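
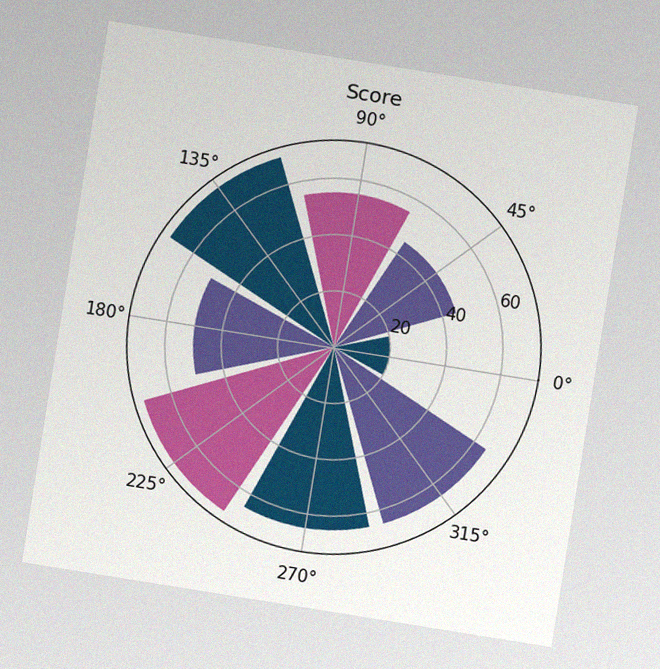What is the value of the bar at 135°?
70

The chart is tilted about 9° clockwise, with some photo noise. The bar at 135° reaches 70 on the radial axis.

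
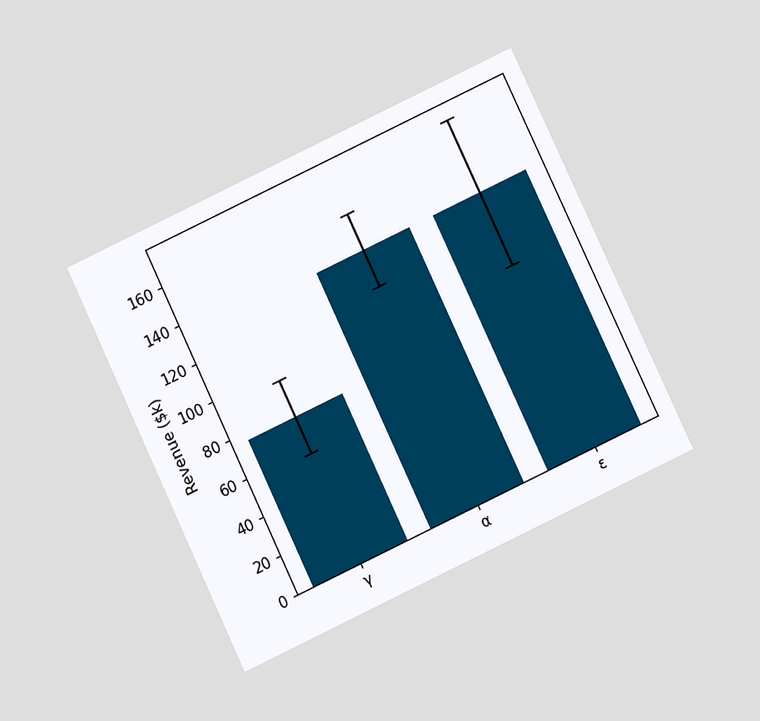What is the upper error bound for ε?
The chart is tilted about 25° counter-clockwise and viewed at a slight angle. The ε bar's upper whisker reaches $171k.

$171k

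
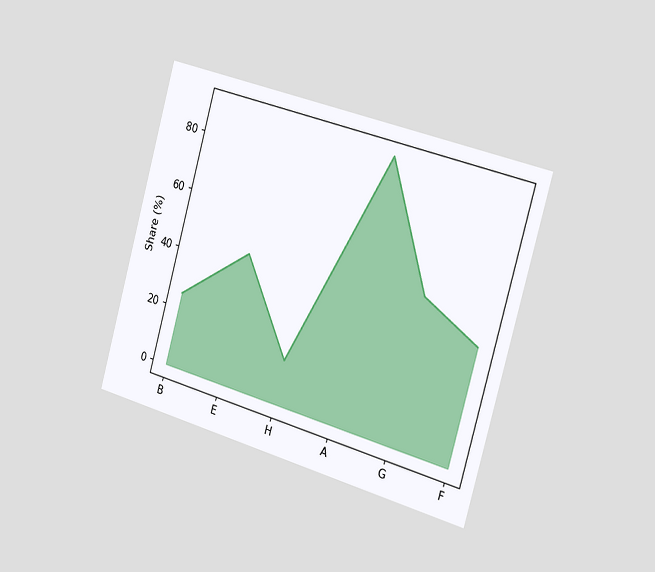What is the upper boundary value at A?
The chart is tilted about 16° clockwise and viewed slightly from the right. At A the upper boundary is at 90%.

90%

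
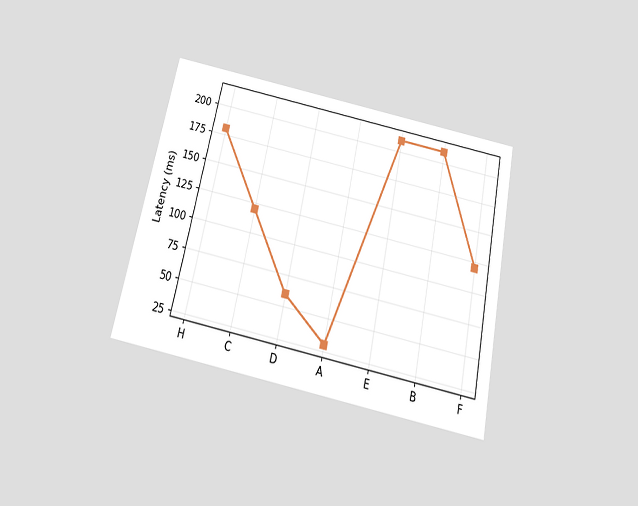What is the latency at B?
210ms

The chart is tilted about 12° clockwise and viewed slightly from below. At B, the line is at 210ms.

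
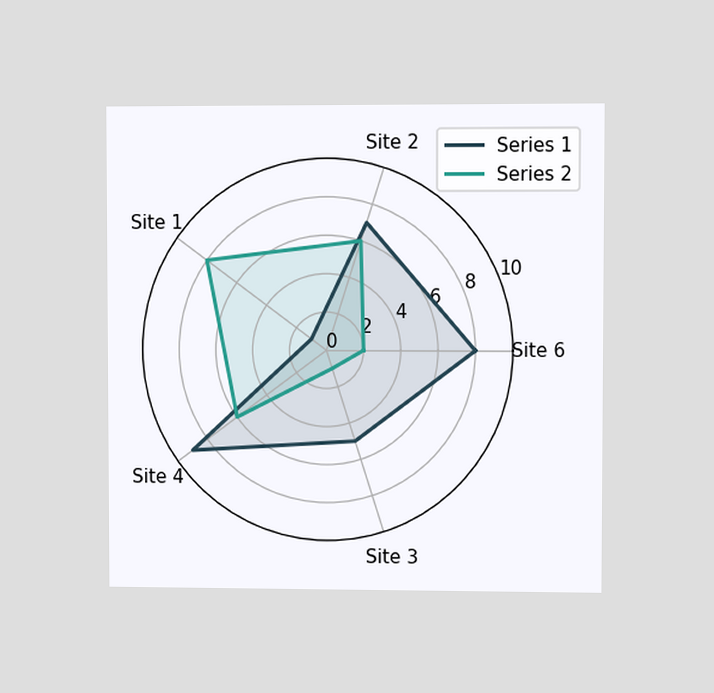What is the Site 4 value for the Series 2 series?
6

The chart is viewed at a slight angle. On the Site 4 axis, Series 2 reaches 6.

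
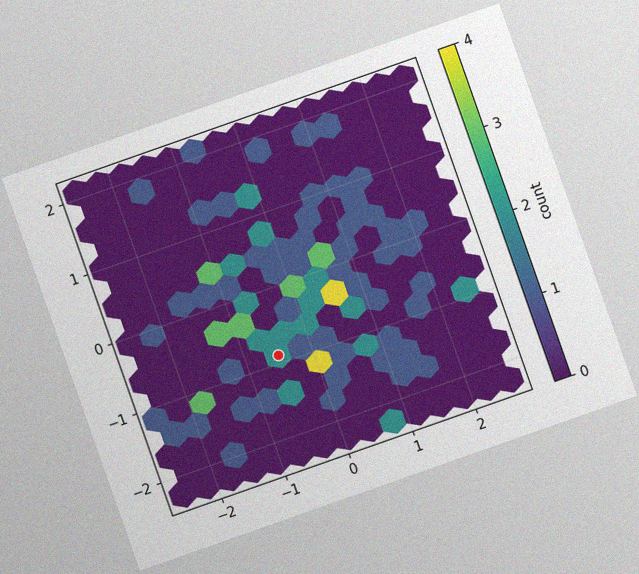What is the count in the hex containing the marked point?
The chart is tilted about 19° counter-clockwise, with some photo noise. The marked hex reads 2 on the colorbar.

2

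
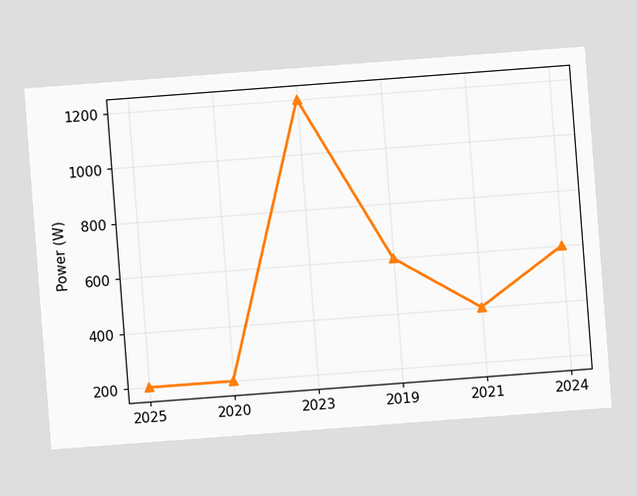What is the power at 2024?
600W

The chart is tilted about 4° counter-clockwise. At 2024, the line is at 600W.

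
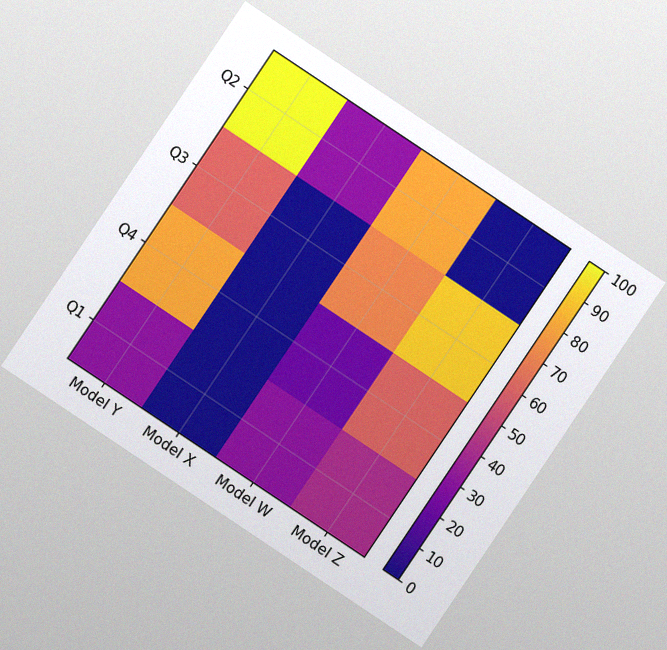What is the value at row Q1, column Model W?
30

The chart is tilted about 34° clockwise, with some photo noise. Matching cell (Q1, Model W) against the colorbar gives 30.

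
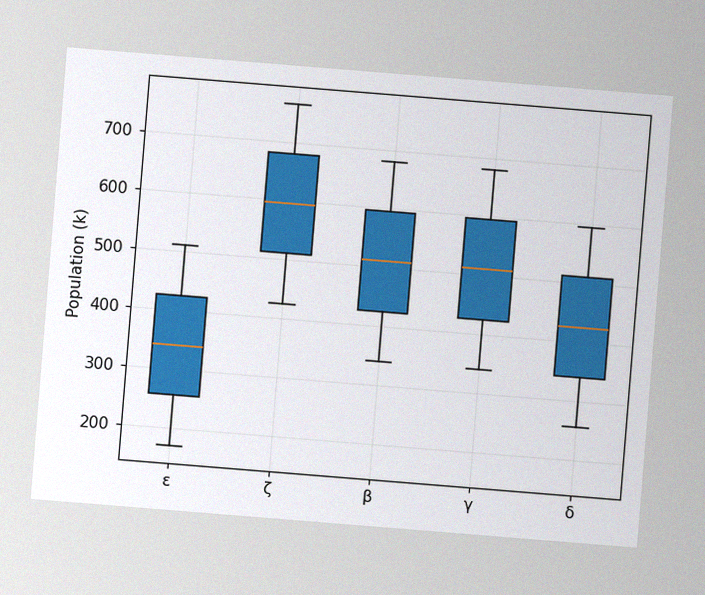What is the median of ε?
The chart is tilted about 5° clockwise, with some photo noise. The median line in the ε box sits at 340k.

340k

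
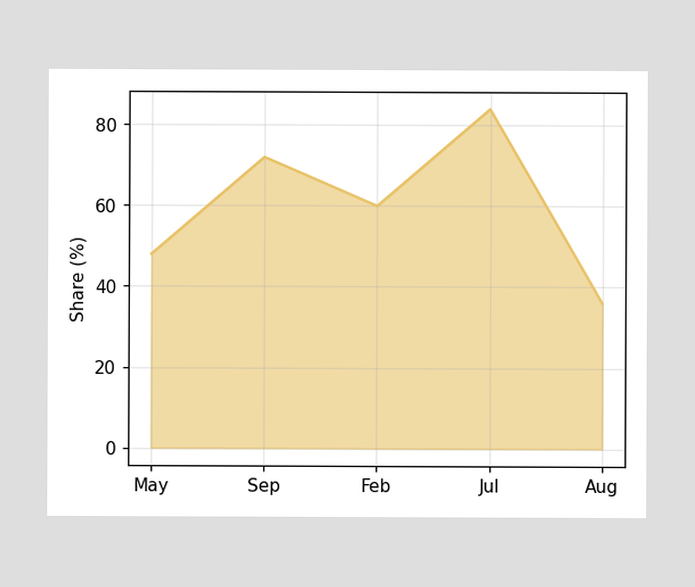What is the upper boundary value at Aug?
At Aug the upper boundary is at 36%.

36%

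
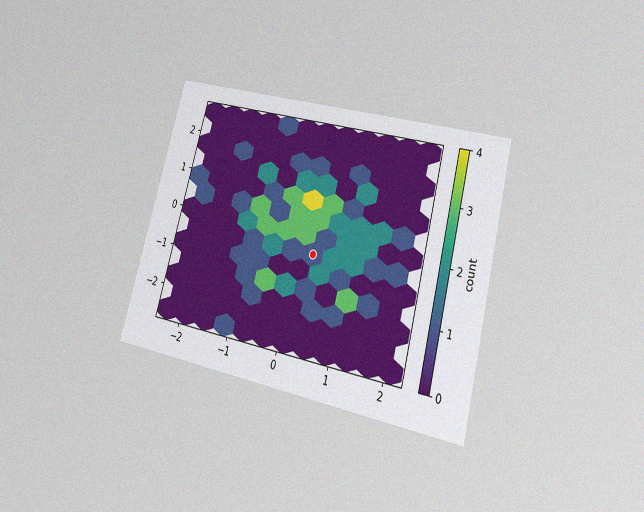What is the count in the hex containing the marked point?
The chart is tilted about 15° clockwise and viewed at a slight angle, with some photo noise. The marked hex reads 1 on the colorbar.

1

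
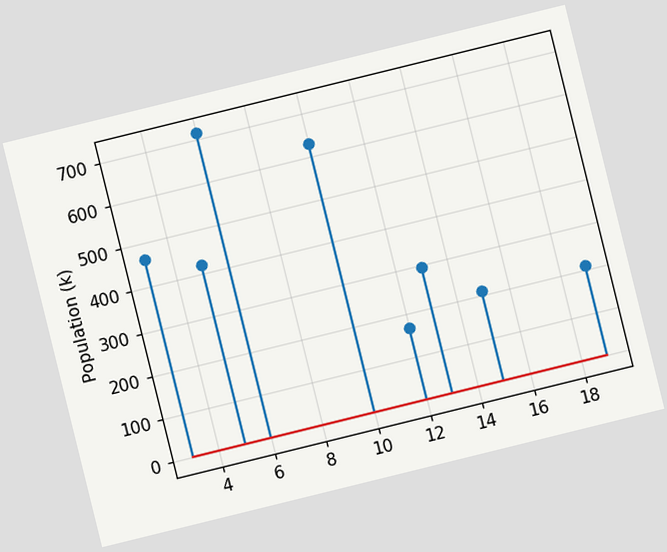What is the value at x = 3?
The chart is tilted about 14° counter-clockwise. The stem at x=3 reaches 462k.

462k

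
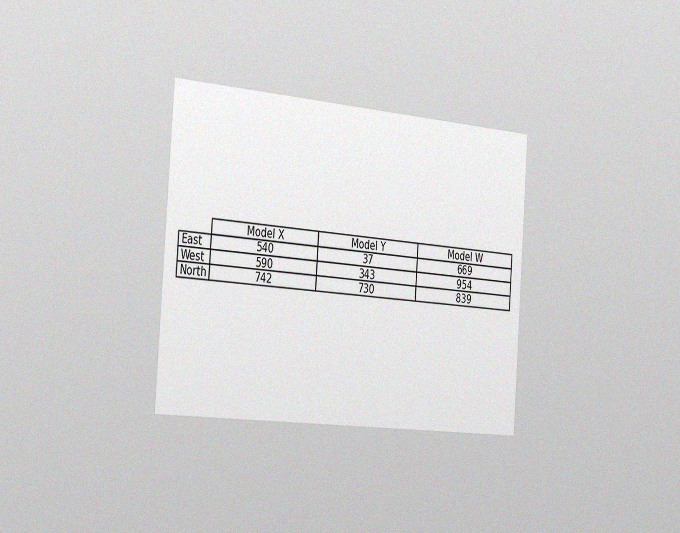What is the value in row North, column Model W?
839

The chart is tilted about 4° clockwise and viewed slightly from the left, with some photo noise. The (North, Model W) cell reads 839.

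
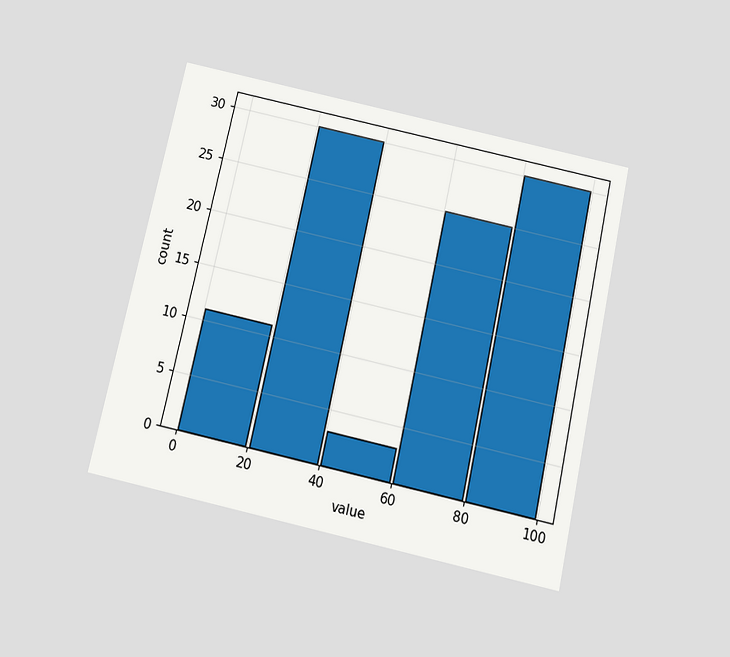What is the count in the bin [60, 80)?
The chart is tilted about 13° clockwise and viewed slightly from below. The [60, 80) bin has height 25.

25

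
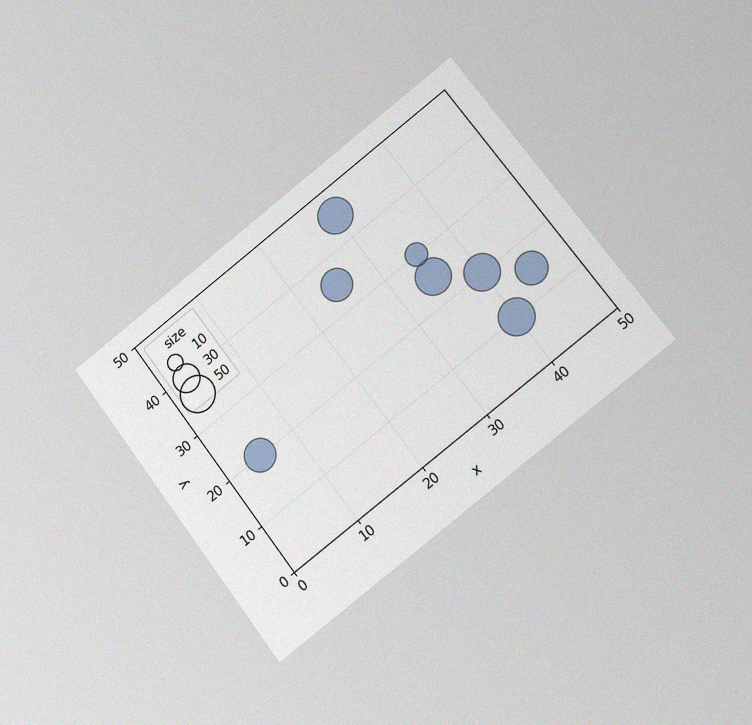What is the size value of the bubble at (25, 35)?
The chart is tilted about 37° counter-clockwise and viewed slightly from the right, with some photo noise. Matching the bubble at (25, 35) against the size legend gives 40.

40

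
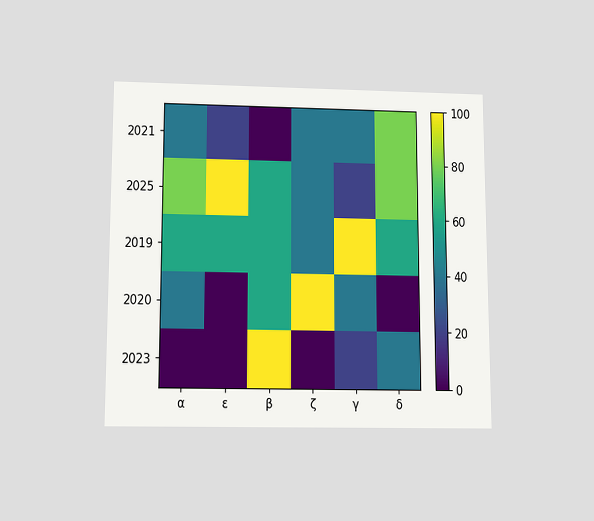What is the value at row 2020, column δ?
0

The chart is viewed slightly from below. Matching cell (2020, δ) against the colorbar gives 0.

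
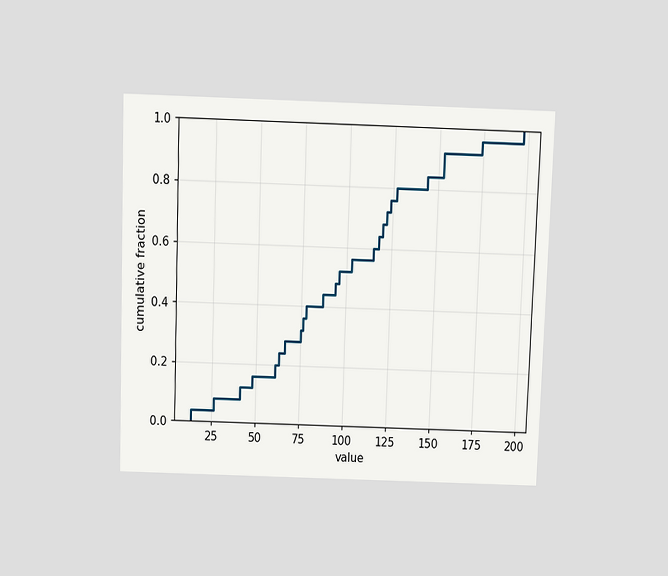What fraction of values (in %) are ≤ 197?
100%

The chart is tilted about 2° clockwise and viewed slightly from above. At x=197 the ECDF step is at 100%.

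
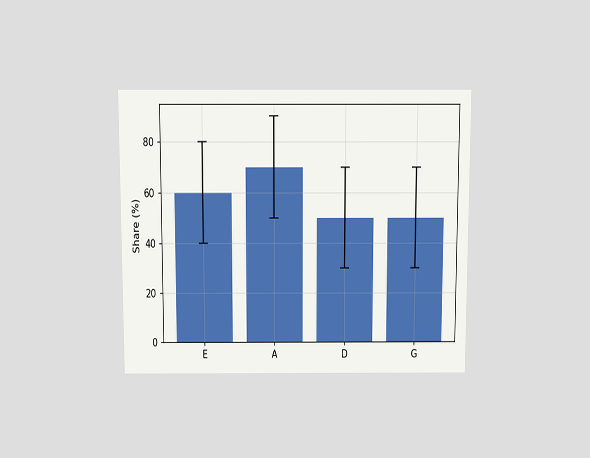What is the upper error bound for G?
70%

The chart is viewed slightly from above. The G bar's upper whisker reaches 70%.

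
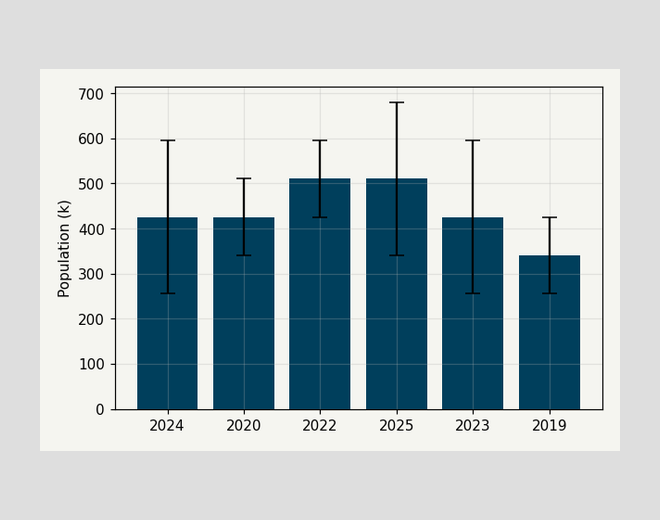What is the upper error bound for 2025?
The 2025 bar's upper whisker reaches 680k.

680k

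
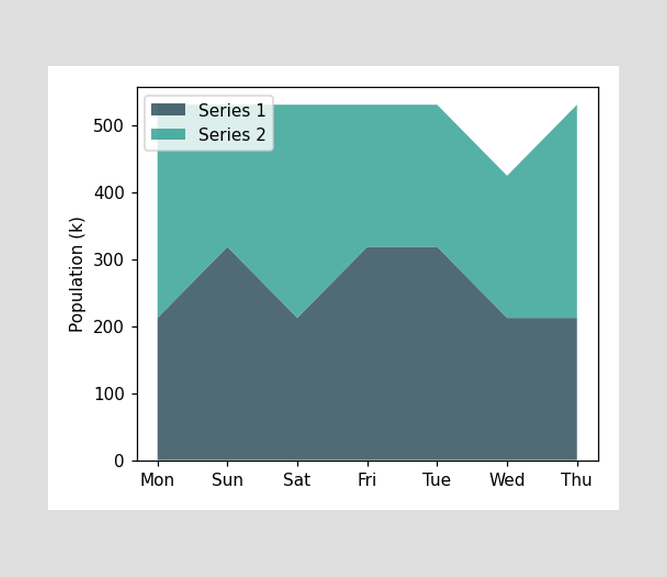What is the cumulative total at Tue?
530k

The stacked total at Tue reaches 530k.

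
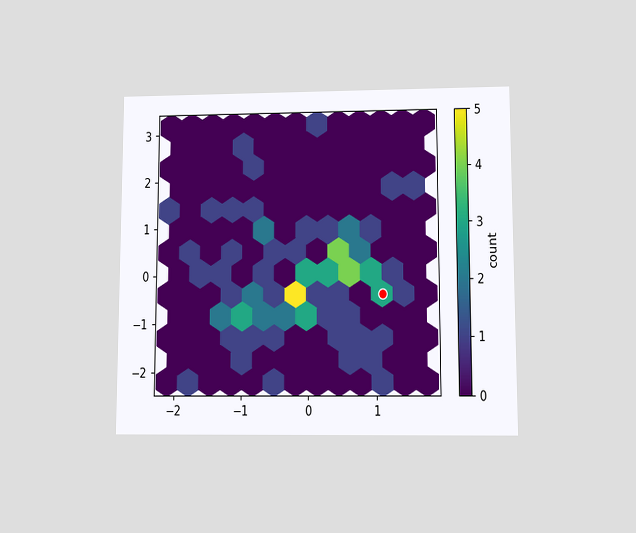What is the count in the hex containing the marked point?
3

The chart is viewed at a slight angle. The marked hex reads 3 on the colorbar.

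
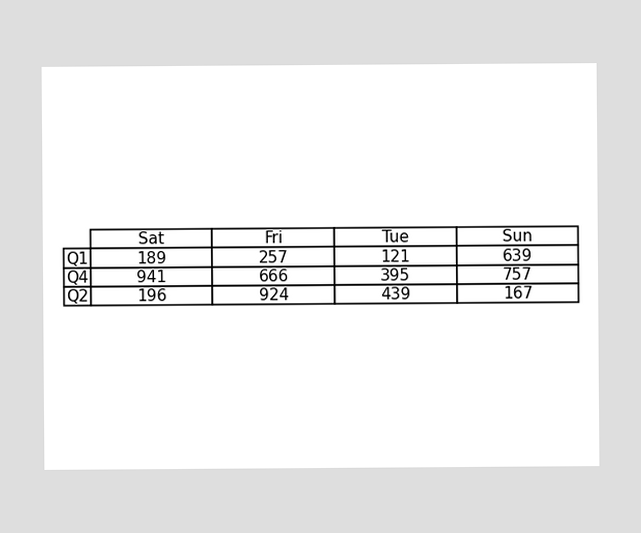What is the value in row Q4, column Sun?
757

The (Q4, Sun) cell reads 757.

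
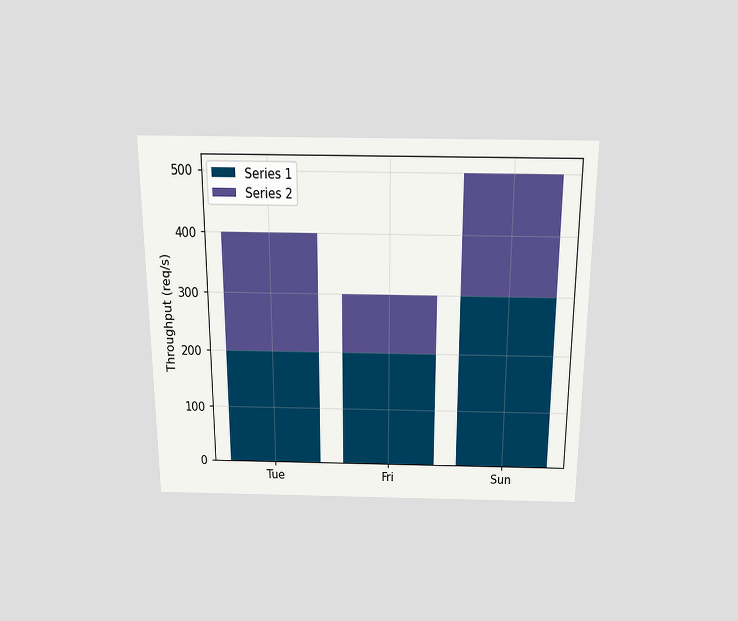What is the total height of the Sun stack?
500req/s

The chart is viewed slightly from above. The Sun stack's top reaches 500req/s on the y-axis.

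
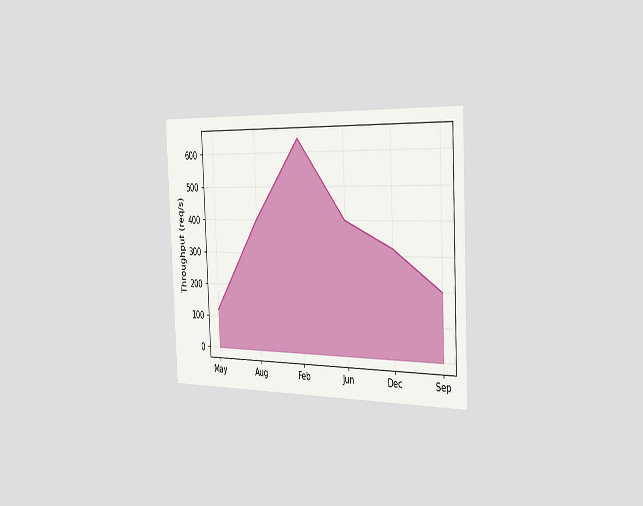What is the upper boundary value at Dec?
The chart is tilted about 3° counter-clockwise and viewed slightly from the right. At Dec the upper boundary is at 320req/s.

320req/s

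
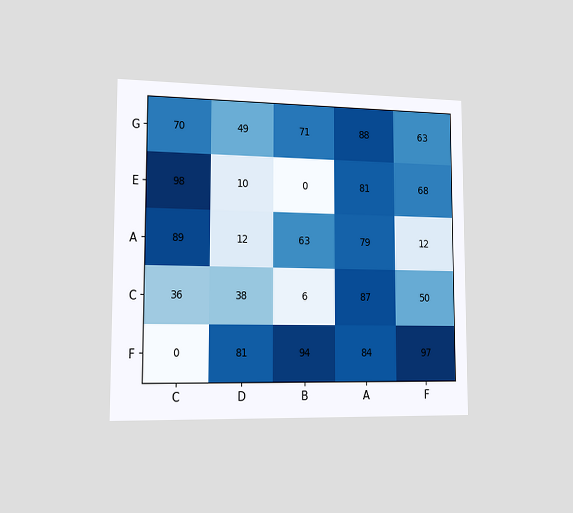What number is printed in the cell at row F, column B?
94

The chart is viewed slightly from the left. The (F, B) cell reads 94.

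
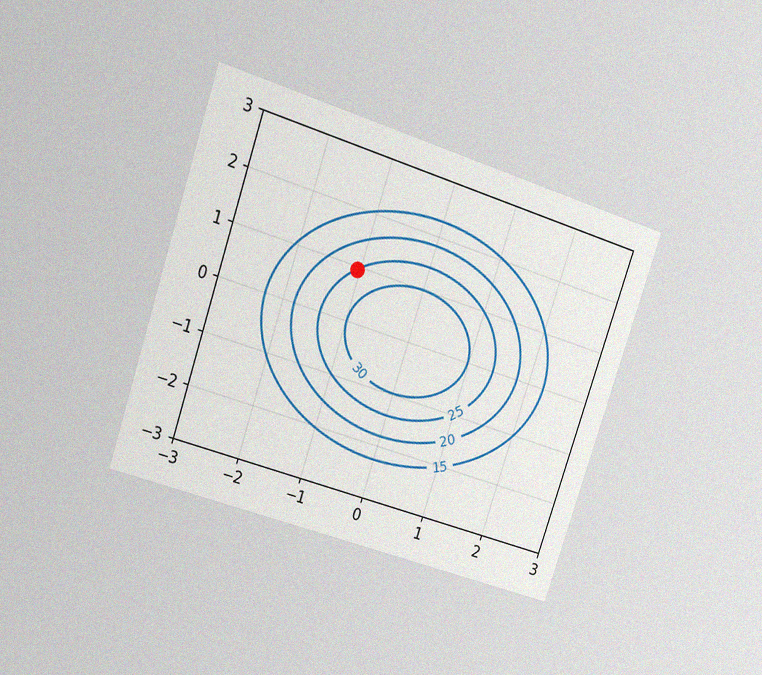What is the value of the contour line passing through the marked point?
25

The chart is tilted about 19° clockwise and viewed at a slight angle, with some photo noise. The marked point sits on the contour labelled 25.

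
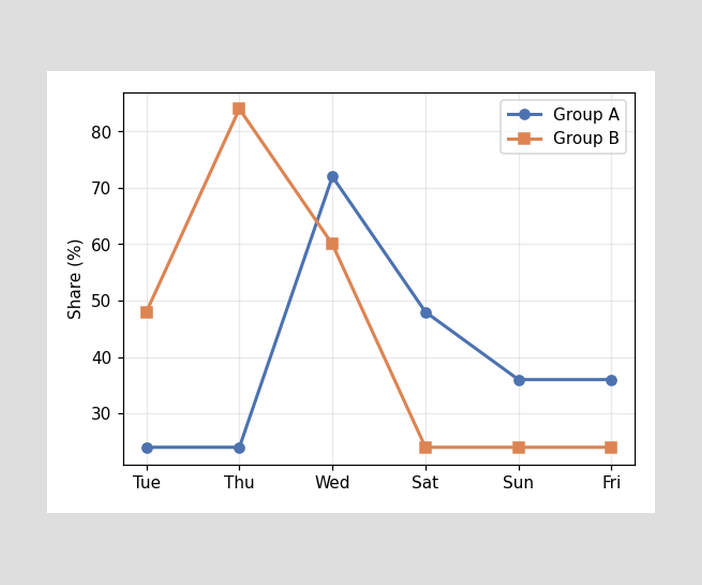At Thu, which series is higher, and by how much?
Group B, by 60%

At Thu, Group B sits above the other line by 60%.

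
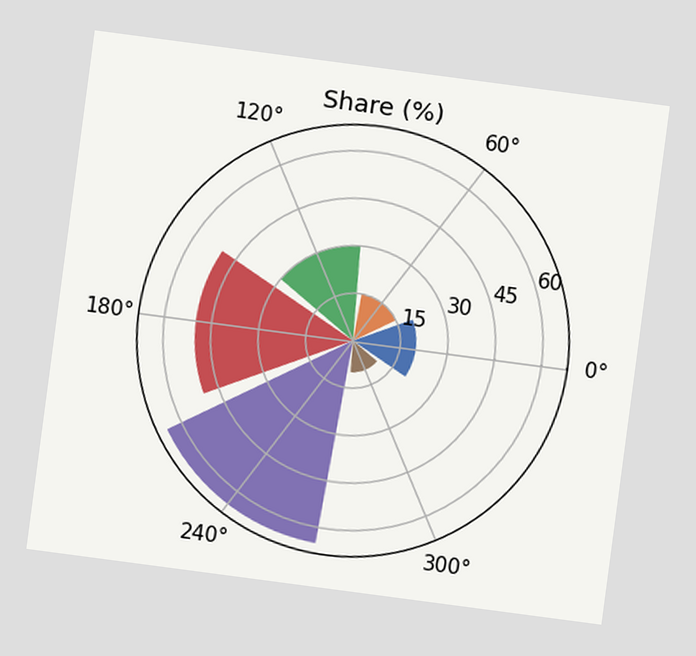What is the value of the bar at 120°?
30%

The chart is tilted about 8° clockwise. The bar at 120° reaches 30% on the radial axis.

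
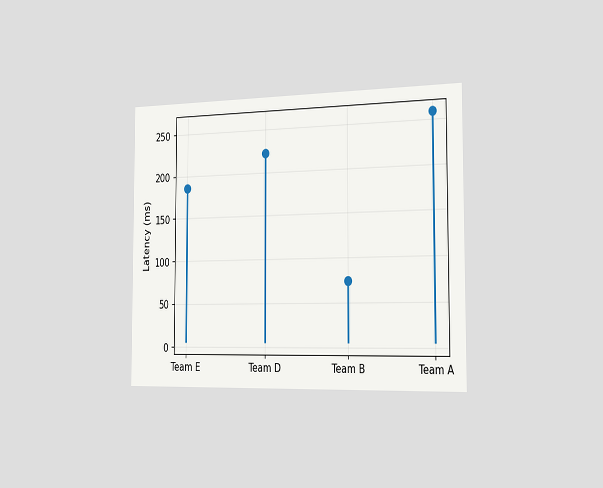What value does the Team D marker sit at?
The chart is viewed slightly from the right. The Team D marker sits at 222ms.

222ms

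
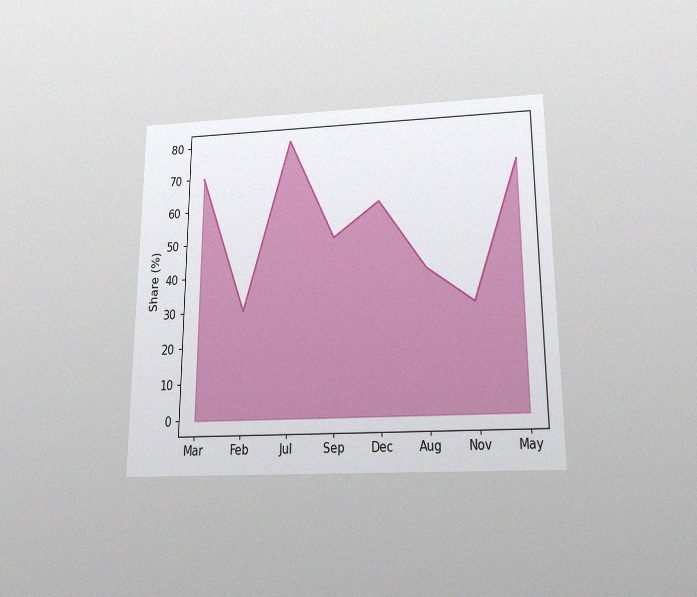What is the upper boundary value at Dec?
60%

The chart is viewed slightly from below, with some photo noise. At Dec the upper boundary is at 60%.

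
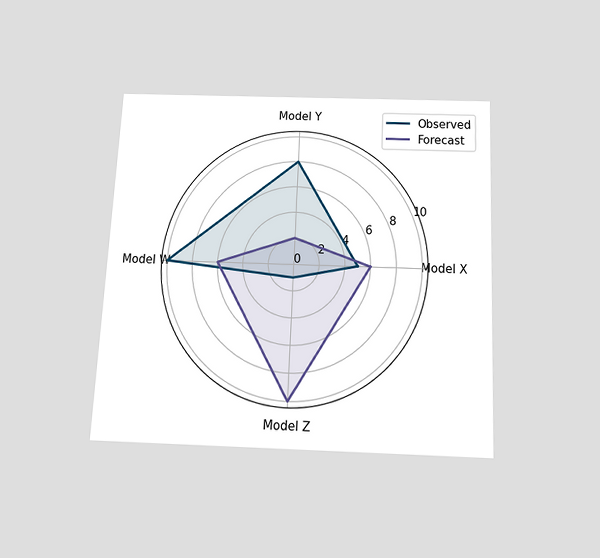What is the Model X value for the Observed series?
The chart is tilted about 3° clockwise and viewed slightly from below. On the Model X axis, Observed reaches 5.

5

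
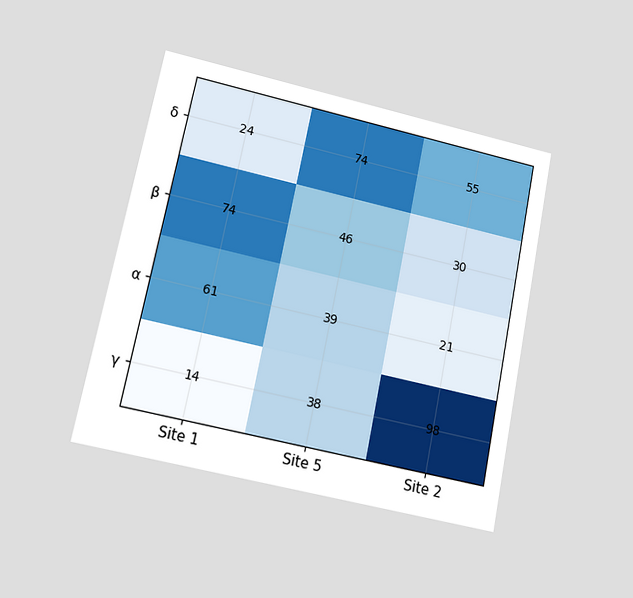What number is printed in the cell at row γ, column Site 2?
The chart is tilted about 12° clockwise and viewed at a slight angle. The (γ, Site 2) cell reads 98.

98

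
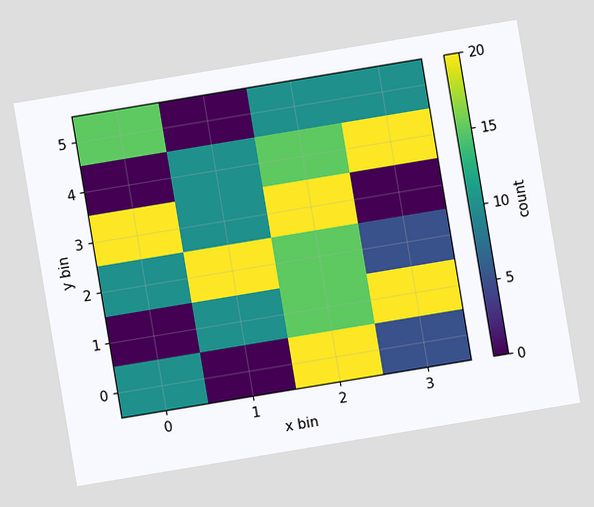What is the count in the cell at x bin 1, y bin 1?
10

The chart is tilted about 9° counter-clockwise. Matching the cell (1, 1) against the colorbar gives 10.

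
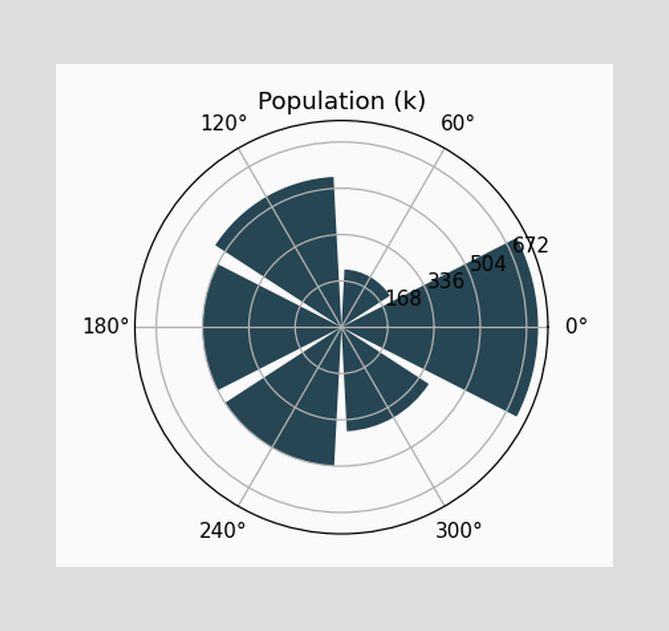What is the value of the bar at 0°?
The bar at 0° reaches 714k on the radial axis.

714k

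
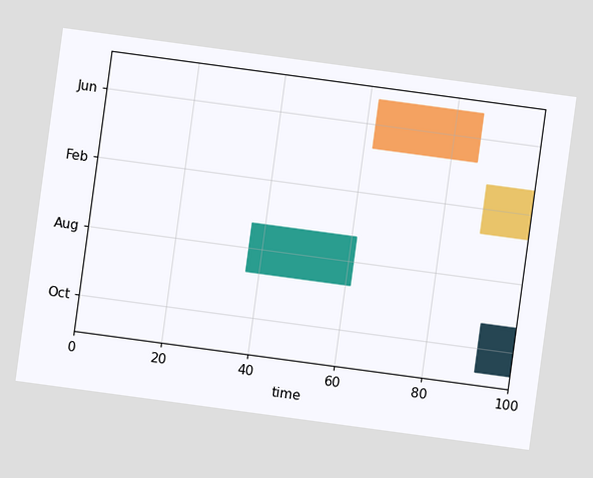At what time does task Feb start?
The chart is tilted about 8° clockwise. The Feb bar begins at t=89.

89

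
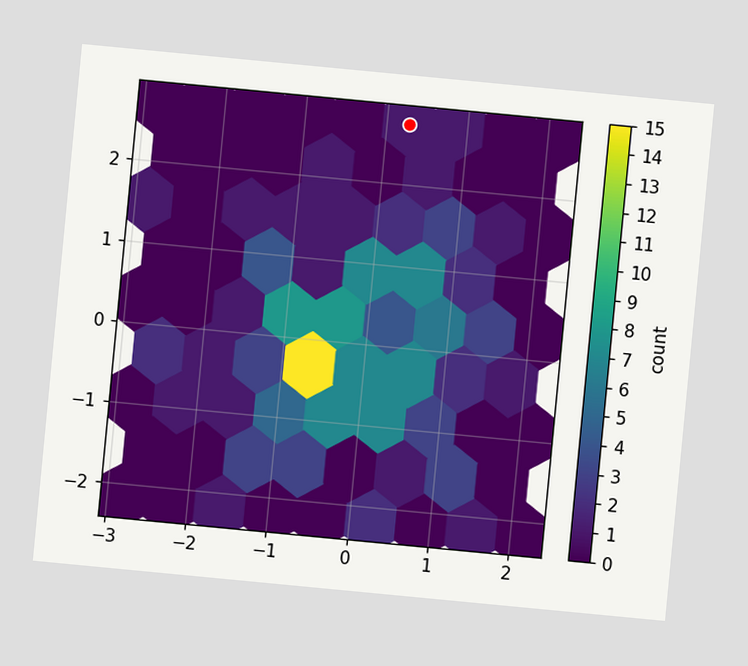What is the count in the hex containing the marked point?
The chart is tilted about 5° clockwise. The marked hex reads 1 on the colorbar.

1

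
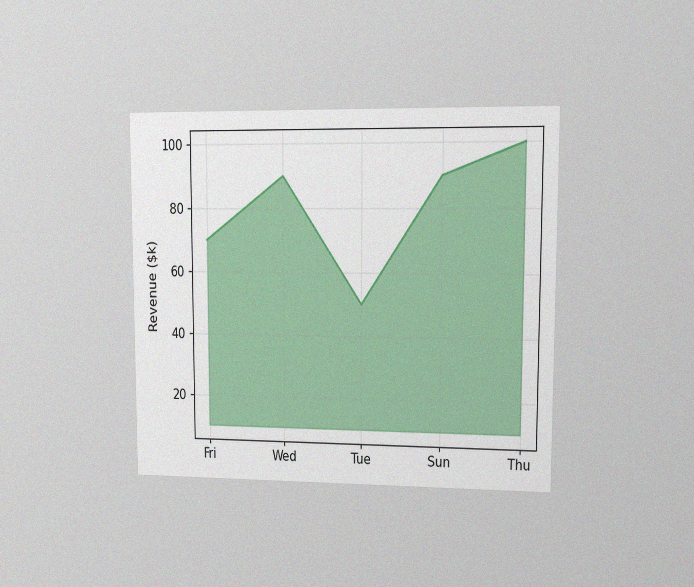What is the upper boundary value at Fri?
The chart is viewed at a slight angle, with some photo noise. At Fri the upper boundary is at $70k.

$70k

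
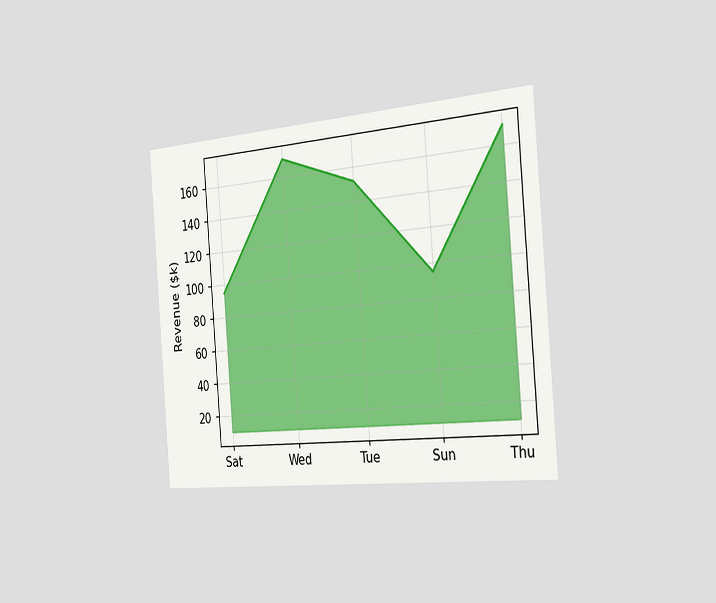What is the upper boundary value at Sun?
The chart is tilted about 5° counter-clockwise and viewed slightly from the right. At Sun the upper boundary is at $95k.

$95k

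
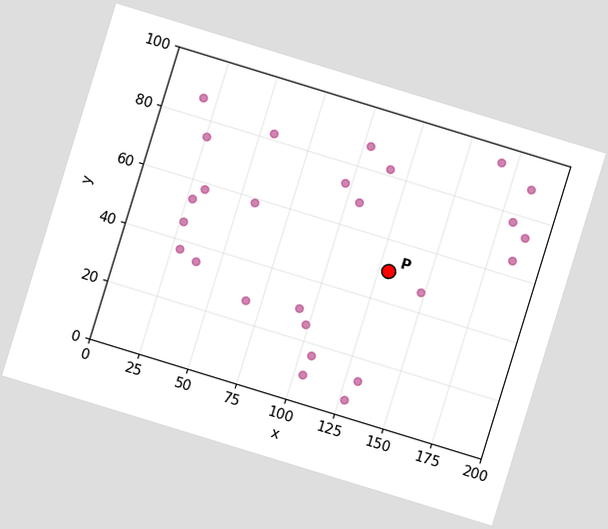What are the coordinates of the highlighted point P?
(130, 50)

The chart is tilted about 17° clockwise. Following the gridlines from P to each axis, P sits at (130, 50).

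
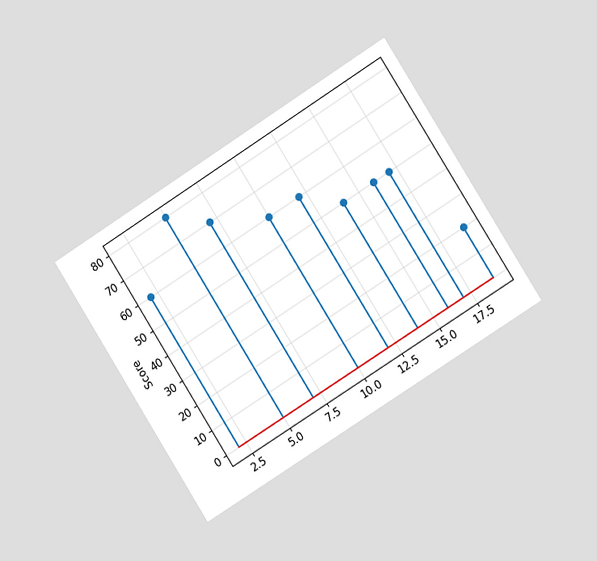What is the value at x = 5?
80

The chart is tilted about 32° counter-clockwise and viewed at a slight angle. The stem at x=5 reaches 80.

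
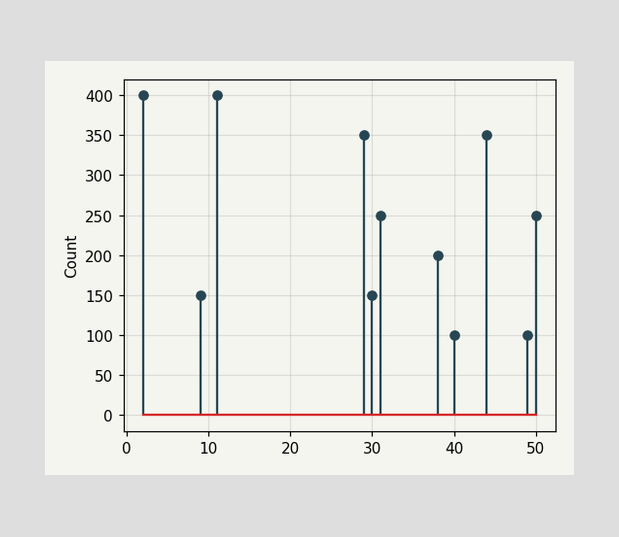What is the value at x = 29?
The stem at x=29 reaches 350.

350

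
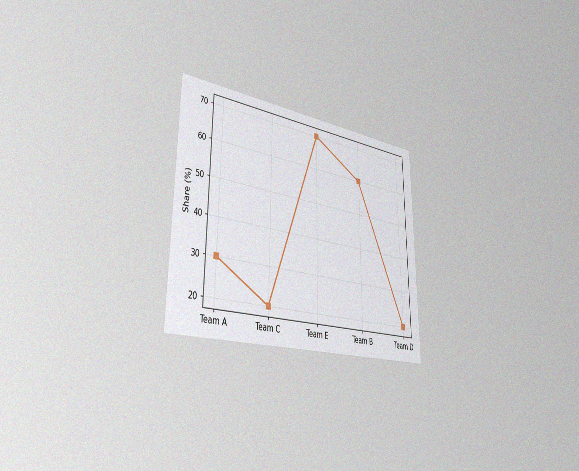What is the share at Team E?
The chart is viewed slightly from the left, with some photo noise. At Team E, the line is at 70%.

70%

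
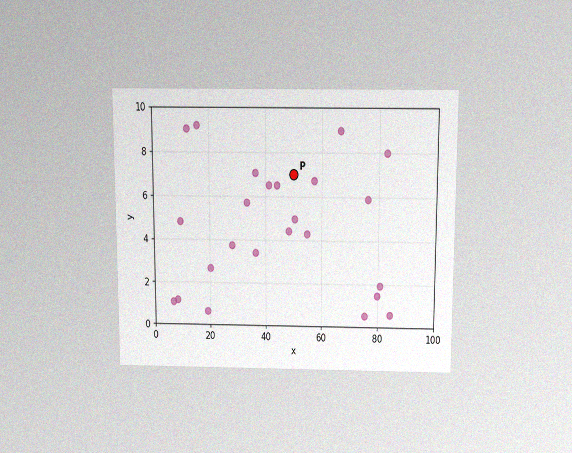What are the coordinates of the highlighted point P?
The chart is viewed slightly from above, with some photo noise. Following the gridlines from P to each axis, P sits at (50, 7).

(50, 7)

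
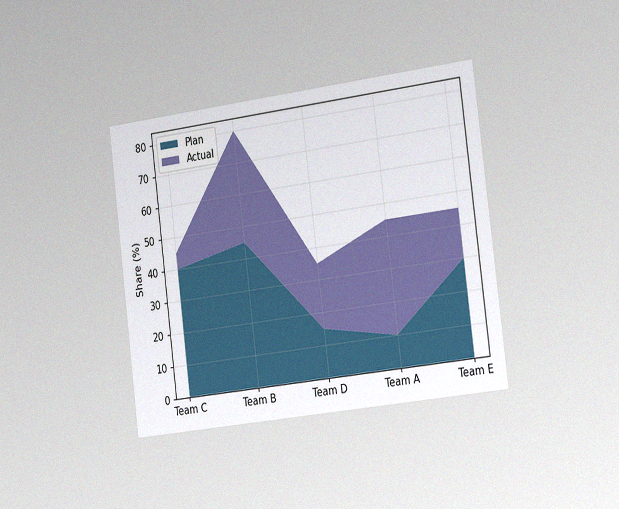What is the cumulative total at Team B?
The chart is tilted about 7° counter-clockwise and viewed slightly from the right, with some photo noise. The stacked total at Team B reaches 80%.

80%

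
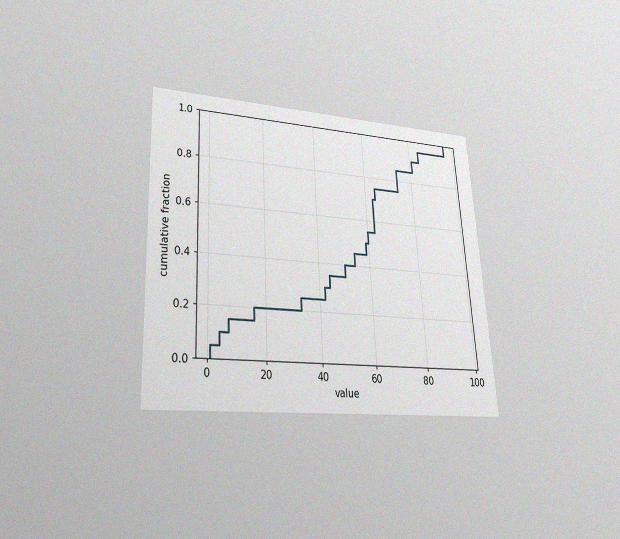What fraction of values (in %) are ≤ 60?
The chart is tilted about 3° counter-clockwise and viewed at a slight angle, with some photo noise. At x=60 the ECDF step is at 55%.

55%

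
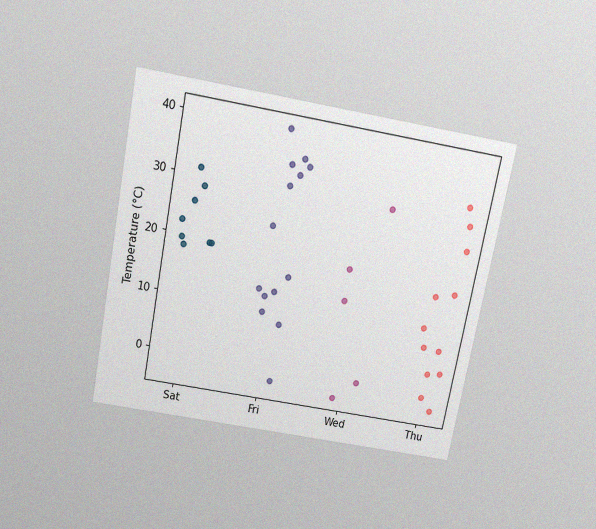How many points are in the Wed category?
5

The chart is tilted about 11° clockwise and viewed slightly from above, with some photo noise. Counting the markers in the Wed column gives 5.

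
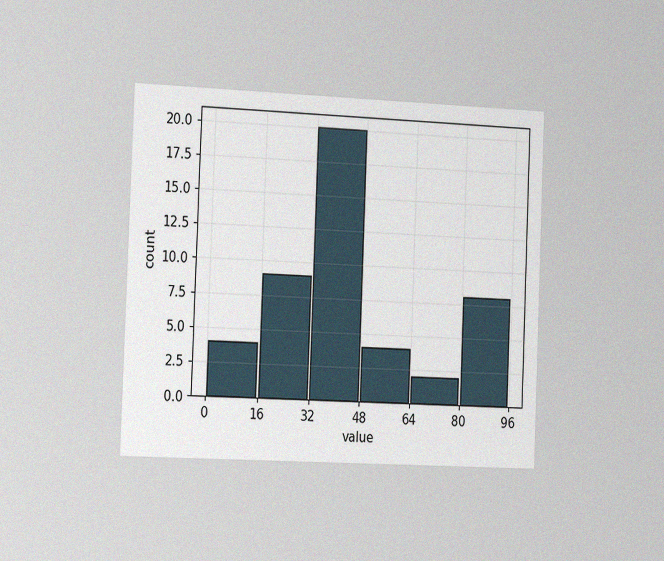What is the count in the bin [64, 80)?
2

The chart is tilted about 2° clockwise and viewed slightly from the left, with some photo noise. The [64, 80) bin has height 2.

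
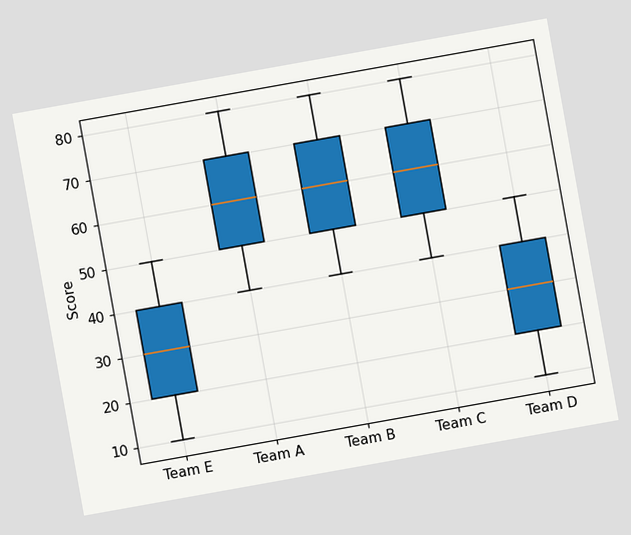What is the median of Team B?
60

The chart is tilted about 10° counter-clockwise. The median line in the Team B box sits at 60.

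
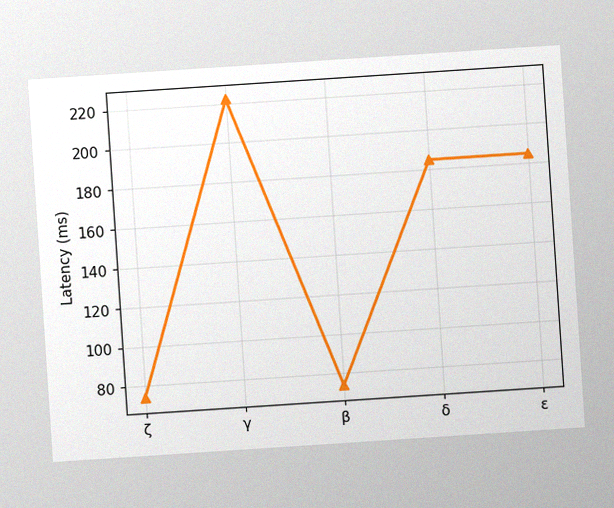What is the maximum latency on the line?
222ms

The chart is tilted about 4° counter-clockwise, with some photo noise. The highest point is at γ, and reading across to the y-axis gives 222ms.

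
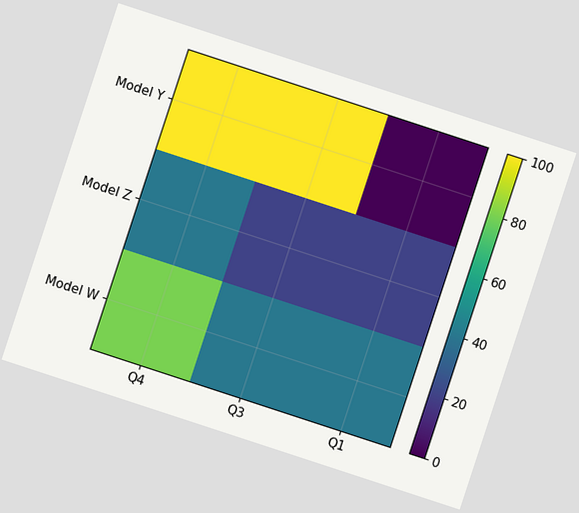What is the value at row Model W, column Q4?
The chart is tilted about 18° clockwise. Matching cell (Model W, Q4) against the colorbar gives 80.

80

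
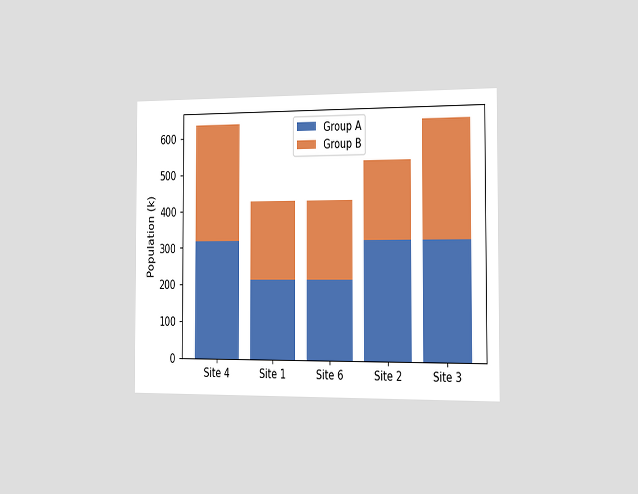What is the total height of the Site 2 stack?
The chart is viewed slightly from the right. The Site 2 stack's top reaches 530k on the y-axis.

530k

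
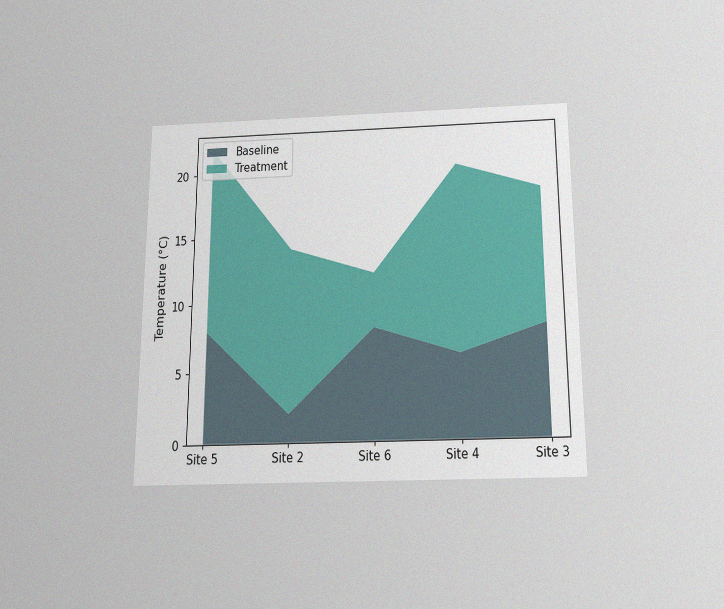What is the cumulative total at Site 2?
The chart is viewed slightly from below, with some photo noise. The stacked total at Site 2 reaches 14°C.

14°C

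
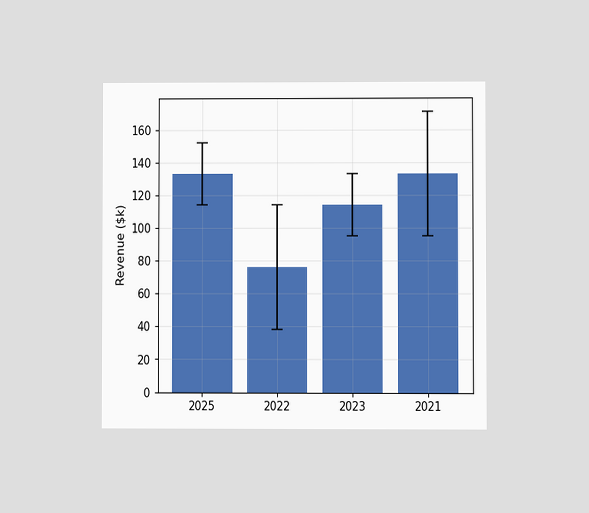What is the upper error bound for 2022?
The chart is viewed at a slight angle. The 2022 bar's upper whisker reaches $114k.

$114k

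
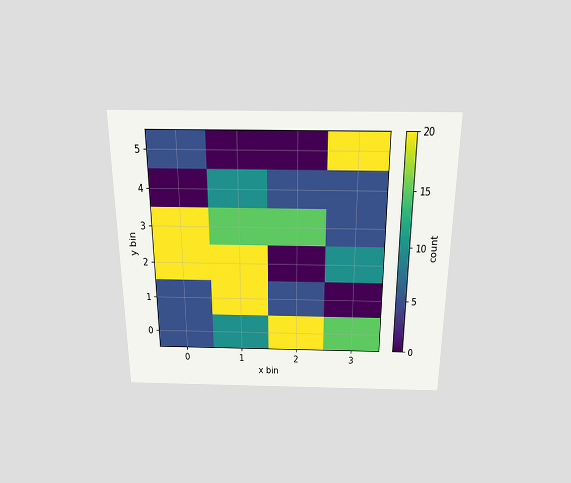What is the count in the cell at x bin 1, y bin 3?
The chart is viewed slightly from above. Matching the cell (1, 3) against the colorbar gives 15.

15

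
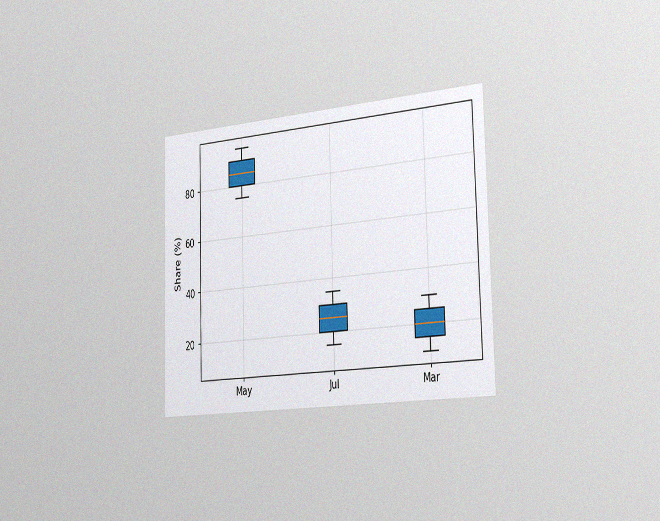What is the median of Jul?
25%

The chart is viewed slightly from the right, with some photo noise. The median line in the Jul box sits at 25%.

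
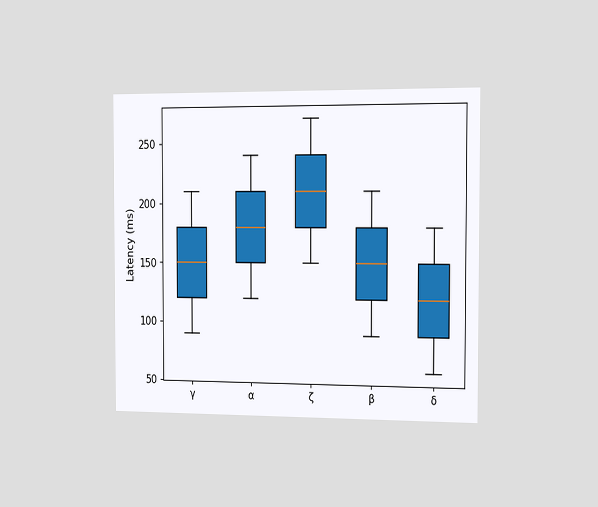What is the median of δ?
120ms

The chart is viewed slightly from the right. The median line in the δ box sits at 120ms.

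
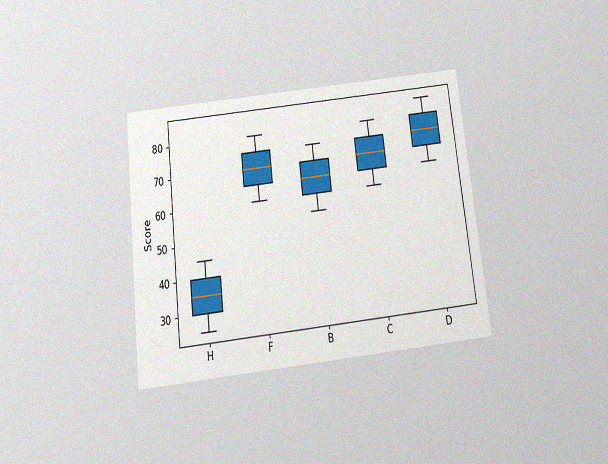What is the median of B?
The chart is tilted about 7° counter-clockwise and viewed slightly from below, with some photo noise. The median line in the B box sits at 65.

65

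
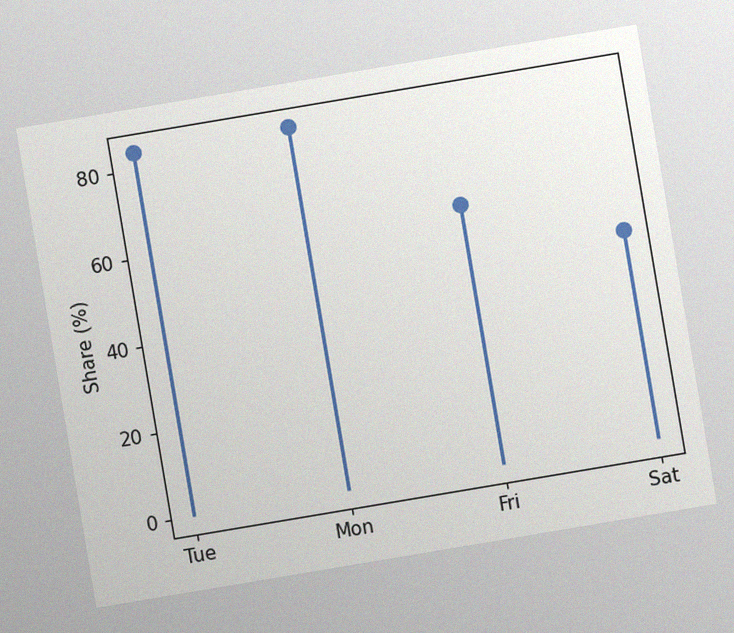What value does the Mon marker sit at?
The chart is tilted about 10° counter-clockwise, with some photo noise. The Mon marker sits at 84%.

84%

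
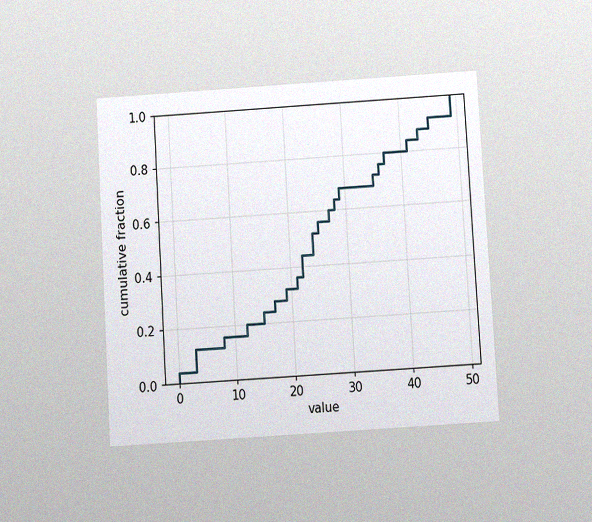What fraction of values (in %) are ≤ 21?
The chart is tilted about 3° counter-clockwise and viewed slightly from below, with some photo noise. At x=21 the ECDF step is at 36%.

36%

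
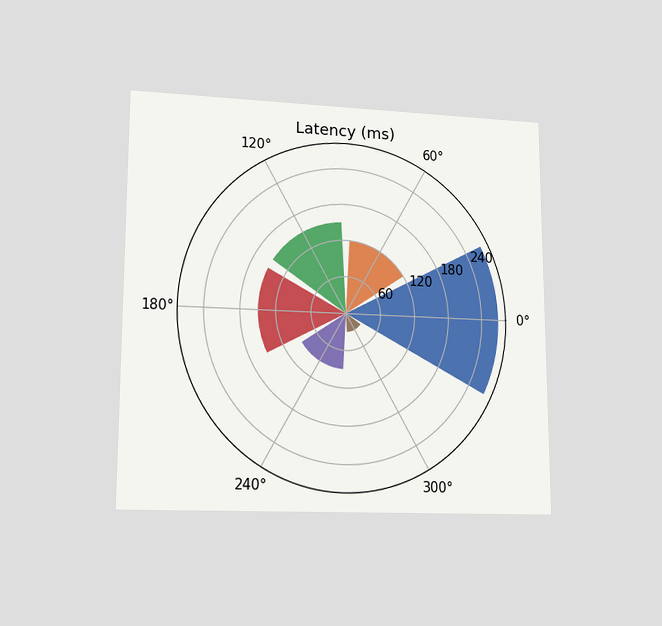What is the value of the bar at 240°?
The chart is viewed at a slight angle. The bar at 240° reaches 90ms on the radial axis.

90ms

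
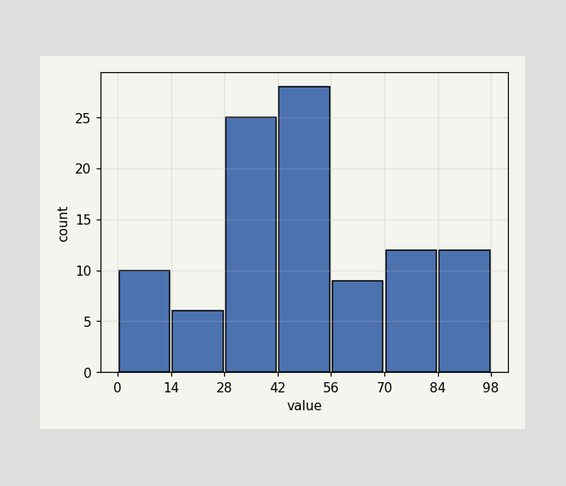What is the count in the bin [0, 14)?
The [0, 14) bin has height 10.

10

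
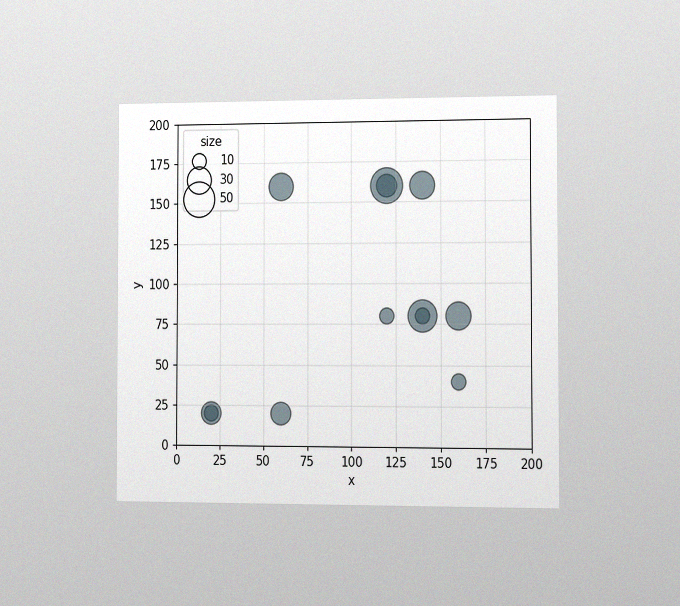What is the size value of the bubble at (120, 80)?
10

The chart is viewed at a slight angle, with some photo noise. Matching the bubble at (120, 80) against the size legend gives 10.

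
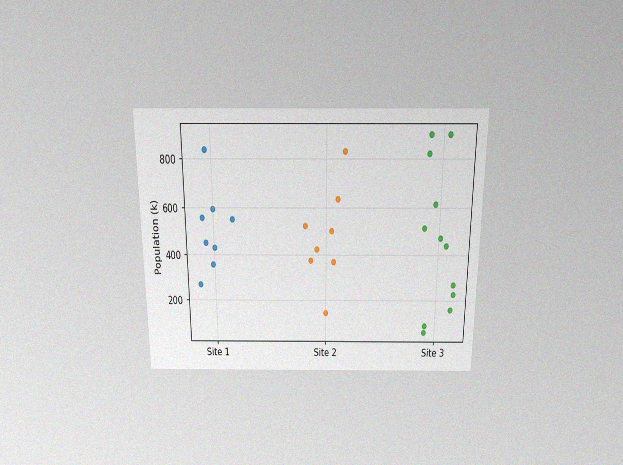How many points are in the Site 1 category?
The chart is viewed slightly from above, with some photo noise. Counting the markers in the Site 1 column gives 8.

8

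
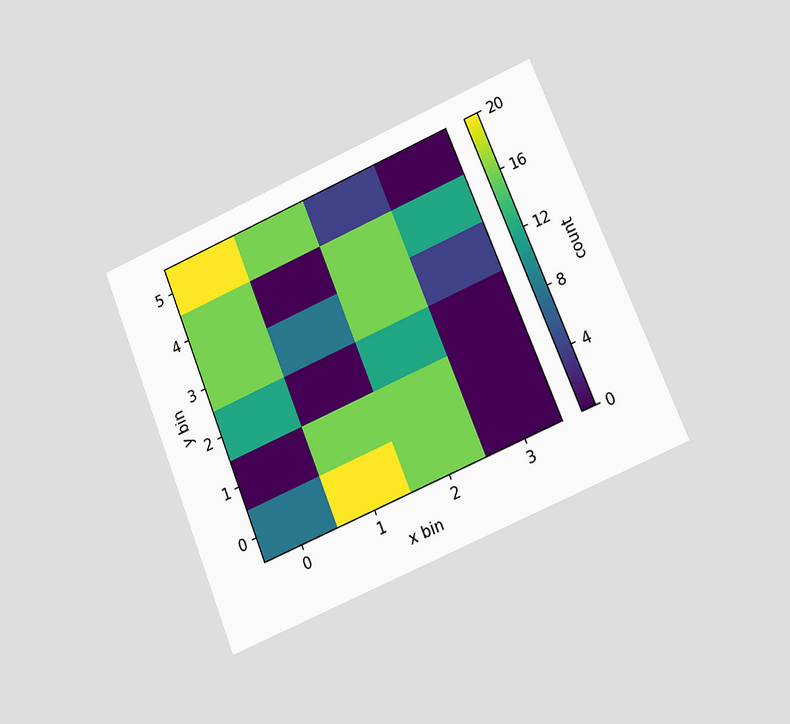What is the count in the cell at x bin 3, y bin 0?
The chart is tilted about 22° counter-clockwise and viewed at a slight angle. Matching the cell (3, 0) against the colorbar gives 0.

0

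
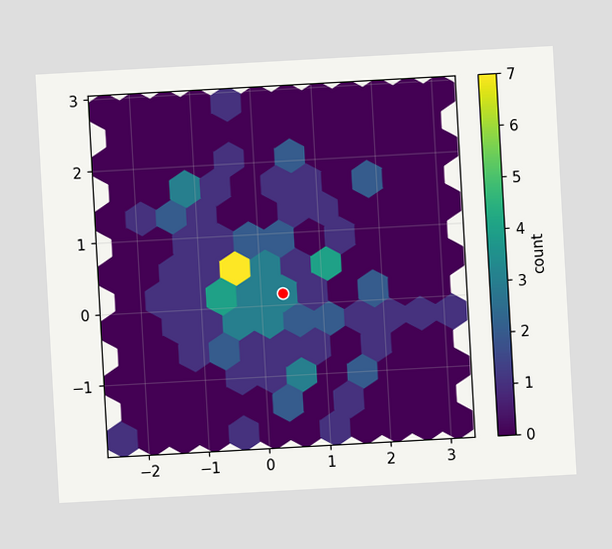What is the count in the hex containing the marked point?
3

The chart is tilted about 3° counter-clockwise. The marked hex reads 3 on the colorbar.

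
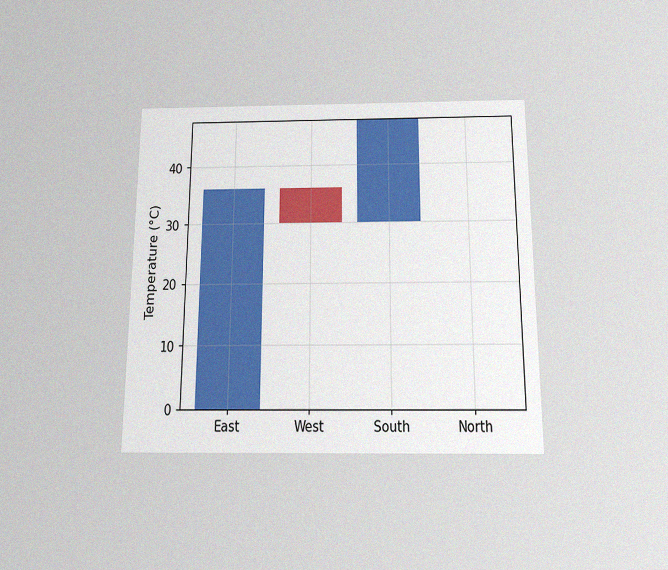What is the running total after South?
48°C

The chart is viewed slightly from below, with some photo noise. After South the running total reaches 48°C.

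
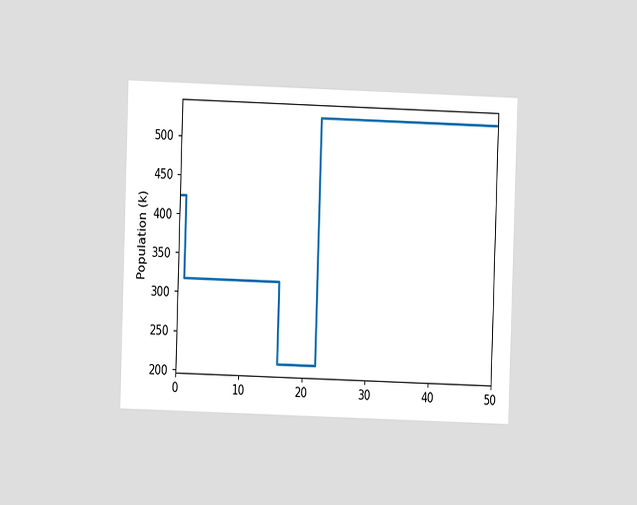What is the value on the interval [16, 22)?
The chart is viewed at a slight angle. On [16, 22) the step sits at 212k.

212k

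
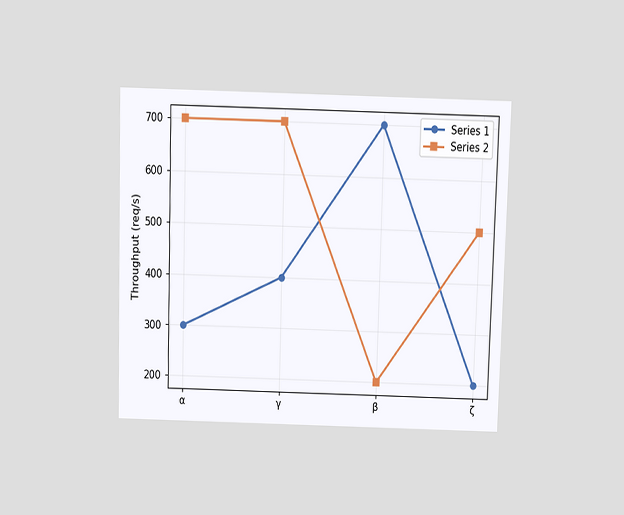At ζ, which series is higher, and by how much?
Series 2, by 300req/s

The chart is viewed slightly from above. At ζ, Series 2 sits above the other line by 300req/s.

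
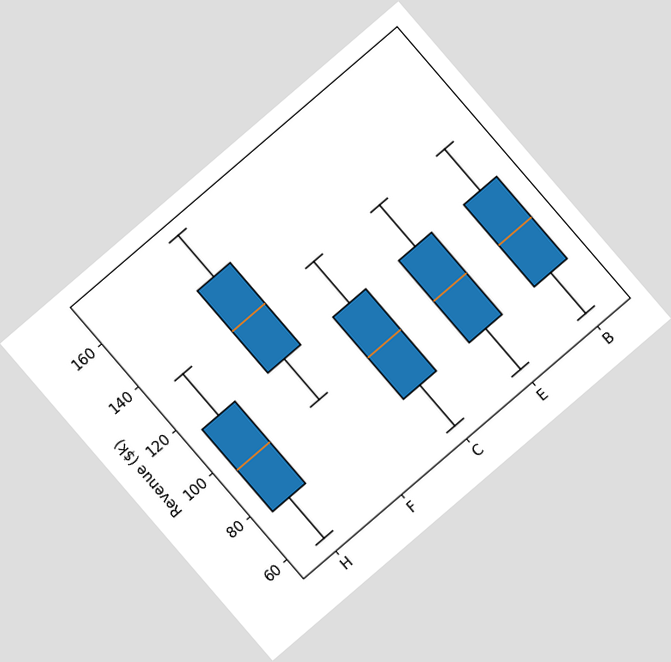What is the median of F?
$133k

The chart is tilted about 41° counter-clockwise. The median line in the F box sits at $133k.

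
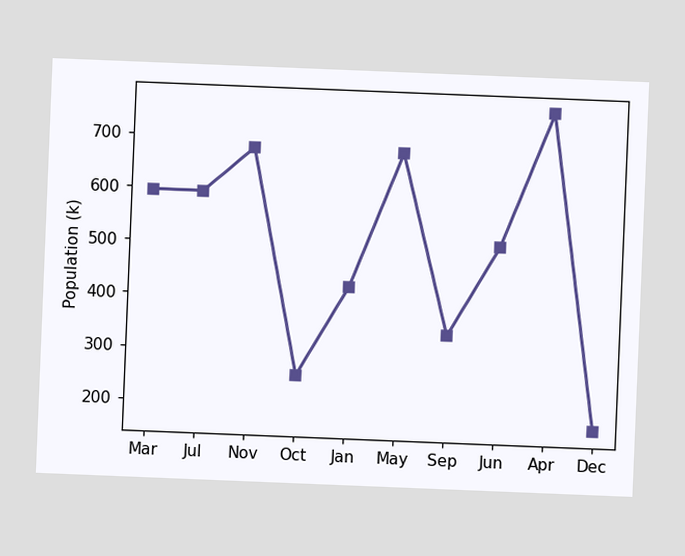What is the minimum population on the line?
The chart is tilted about 2° clockwise. The lowest point is at Dec, and reading across to the y-axis gives 170k.

170k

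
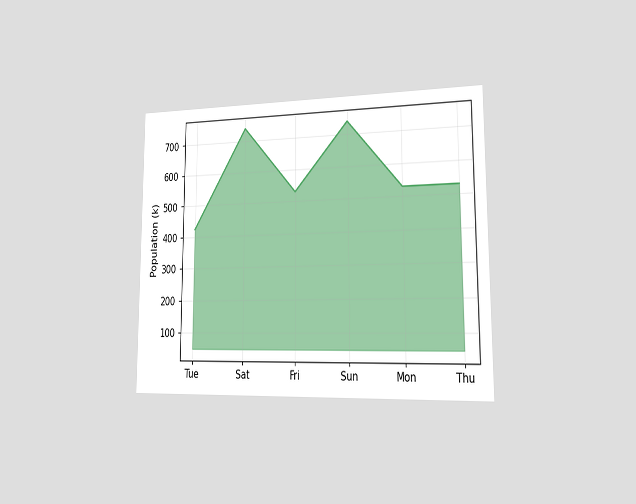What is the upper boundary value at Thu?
The chart is viewed slightly from the right. At Thu the upper boundary is at 530k.

530k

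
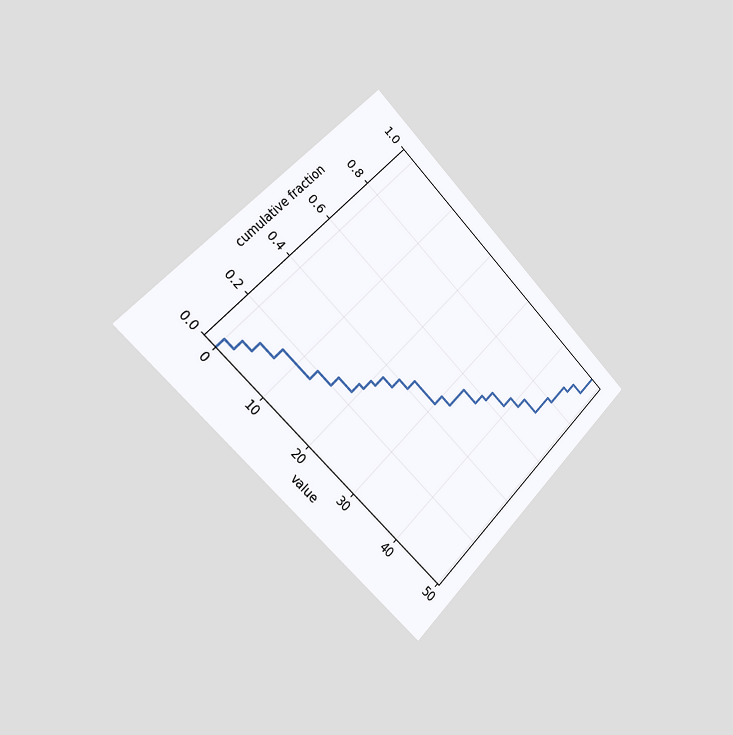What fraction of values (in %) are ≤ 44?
The chart is tilted about 45° clockwise and viewed slightly from the left. At x=44 the ECDF step is at 80%.

80%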